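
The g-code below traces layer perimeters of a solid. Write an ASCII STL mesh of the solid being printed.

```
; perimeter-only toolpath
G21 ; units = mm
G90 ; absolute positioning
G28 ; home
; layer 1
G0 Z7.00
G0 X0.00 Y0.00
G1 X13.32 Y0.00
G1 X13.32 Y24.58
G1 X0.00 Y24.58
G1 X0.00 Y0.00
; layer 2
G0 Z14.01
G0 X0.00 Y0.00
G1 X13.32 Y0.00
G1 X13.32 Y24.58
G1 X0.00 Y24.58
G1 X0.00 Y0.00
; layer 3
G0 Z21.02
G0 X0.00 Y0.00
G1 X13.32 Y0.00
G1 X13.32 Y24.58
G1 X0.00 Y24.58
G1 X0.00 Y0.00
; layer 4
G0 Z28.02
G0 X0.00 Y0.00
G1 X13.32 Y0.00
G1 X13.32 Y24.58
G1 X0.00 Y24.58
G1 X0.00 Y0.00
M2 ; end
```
solid part
  facet normal 0.0000 0.0000 -1.0000
    outer loop
      vertex 13.32 24.58 0.00
      vertex 13.32 0.00 0.00
      vertex 0.00 0.00 0.00
    endloop
  endfacet
  facet normal 0.0000 0.0000 -1.0000
    outer loop
      vertex 0.00 24.58 0.00
      vertex 13.32 24.58 0.00
      vertex 0.00 0.00 0.00
    endloop
  endfacet
  facet normal 0.0000 0.0000 1.0000
    outer loop
      vertex 0.00 0.00 28.02
      vertex 13.32 0.00 28.02
      vertex 13.32 24.58 28.02
    endloop
  endfacet
  facet normal 0.0000 0.0000 1.0000
    outer loop
      vertex 0.00 0.00 28.02
      vertex 13.32 24.58 28.02
      vertex 0.00 24.58 28.02
    endloop
  endfacet
  facet normal 0.0000 -1.0000 0.0000
    outer loop
      vertex 0.00 0.00 0.00
      vertex 13.32 0.00 0.00
      vertex 13.32 0.00 28.02
    endloop
  endfacet
  facet normal 0.0000 -1.0000 0.0000
    outer loop
      vertex 0.00 0.00 0.00
      vertex 13.32 0.00 28.02
      vertex 0.00 0.00 28.02
    endloop
  endfacet
  facet normal 0.0000 1.0000 0.0000
    outer loop
      vertex 13.32 24.58 28.02
      vertex 13.32 24.58 0.00
      vertex 0.00 24.58 0.00
    endloop
  endfacet
  facet normal 0.0000 1.0000 0.0000
    outer loop
      vertex 0.00 24.58 28.02
      vertex 13.32 24.58 28.02
      vertex 0.00 24.58 0.00
    endloop
  endfacet
  facet normal -1.0000 0.0000 0.0000
    outer loop
      vertex 0.00 24.58 28.02
      vertex 0.00 24.58 0.00
      vertex 0.00 0.00 0.00
    endloop
  endfacet
  facet normal -1.0000 0.0000 0.0000
    outer loop
      vertex 0.00 0.00 28.02
      vertex 0.00 24.58 28.02
      vertex 0.00 0.00 0.00
    endloop
  endfacet
  facet normal 1.0000 0.0000 0.0000
    outer loop
      vertex 13.32 0.00 0.00
      vertex 13.32 24.58 0.00
      vertex 13.32 24.58 28.02
    endloop
  endfacet
  facet normal 1.0000 0.0000 0.0000
    outer loop
      vertex 13.32 0.00 0.00
      vertex 13.32 24.58 28.02
      vertex 13.32 0.00 28.02
    endloop
  endfacet
endsolid part

The G0 Z moves step by Δz≈7.00 mm. Every layer's G1 loop is the same polygon, so the solid is a straight extrusion of it from z=0 to z≈28. Closing with flat bottom and top caps and triangulating gives 12 facets — a rectangular box, roughly 13.3 × 24.6 mm footprint and 28 mm tall.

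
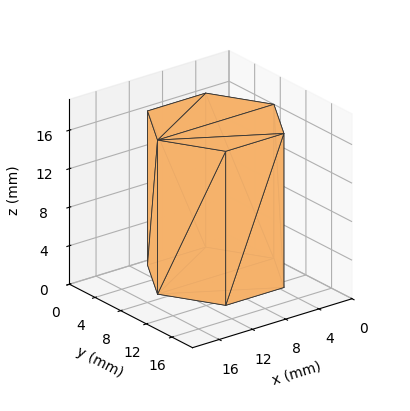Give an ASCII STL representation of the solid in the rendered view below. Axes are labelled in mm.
Reading the render: the shape is a regular 6-sided prism (a cylinder approximated with 6 flat sides), circumscribed radius ≈ 7 mm, height ≈ 16 mm (dimensions read to the nearest mm from the axis ticks). For the STL, each face is triangulated and given an outward normal.

solid part
  facet normal 0.0000 0.0000 -1.0000
    outer loop
      vertex 3.5 13.1 0.0
      vertex 10.5 13.1 0.0
      vertex 14.0 7.0 0.0
    endloop
  endfacet
  facet normal 0.0000 0.0000 -1.0000
    outer loop
      vertex 0.0 7.0 0.0
      vertex 3.5 13.1 0.0
      vertex 14.0 7.0 0.0
    endloop
  endfacet
  facet normal 0.0000 0.0000 -1.0000
    outer loop
      vertex 3.5 0.9 0.0
      vertex 0.0 7.0 0.0
      vertex 14.0 7.0 0.0
    endloop
  endfacet
  facet normal 0.0000 0.0000 -1.0000
    outer loop
      vertex 10.5 0.9 0.0
      vertex 3.5 0.9 0.0
      vertex 14.0 7.0 0.0
    endloop
  endfacet
  facet normal 0.0000 0.0000 1.0000
    outer loop
      vertex 14.0 7.0 16.0
      vertex 10.5 13.1 16.0
      vertex 3.5 13.1 16.0
    endloop
  endfacet
  facet normal 0.0000 0.0000 1.0000
    outer loop
      vertex 14.0 7.0 16.0
      vertex 3.5 13.1 16.0
      vertex 0.0 7.0 16.0
    endloop
  endfacet
  facet normal 0.0000 0.0000 1.0000
    outer loop
      vertex 14.0 7.0 16.0
      vertex 0.0 7.0 16.0
      vertex 3.5 0.9 16.0
    endloop
  endfacet
  facet normal 0.0000 0.0000 1.0000
    outer loop
      vertex 14.0 7.0 16.0
      vertex 3.5 0.9 16.0
      vertex 10.5 0.9 16.0
    endloop
  endfacet
  facet normal 0.8674 0.4977 0.0000
    outer loop
      vertex 14.0 7.0 0.0
      vertex 10.5 13.1 0.0
      vertex 10.5 13.1 16.0
    endloop
  endfacet
  facet normal 0.8674 0.4977 0.0000
    outer loop
      vertex 14.0 7.0 0.0
      vertex 10.5 13.1 16.0
      vertex 14.0 7.0 16.0
    endloop
  endfacet
  facet normal 0.0000 1.0000 0.0000
    outer loop
      vertex 10.5 13.1 0.0
      vertex 3.5 13.1 0.0
      vertex 3.5 13.1 16.0
    endloop
  endfacet
  facet normal 0.0000 1.0000 0.0000
    outer loop
      vertex 10.5 13.1 0.0
      vertex 3.5 13.1 16.0
      vertex 10.5 13.1 16.0
    endloop
  endfacet
  facet normal -0.8674 0.4977 0.0000
    outer loop
      vertex 3.5 13.1 0.0
      vertex 0.0 7.0 0.0
      vertex 0.0 7.0 16.0
    endloop
  endfacet
  facet normal -0.8674 0.4977 0.0000
    outer loop
      vertex 3.5 13.1 0.0
      vertex 0.0 7.0 16.0
      vertex 3.5 13.1 16.0
    endloop
  endfacet
  facet normal -0.8674 -0.4977 0.0000
    outer loop
      vertex 0.0 7.0 0.0
      vertex 3.5 0.9 0.0
      vertex 3.5 0.9 16.0
    endloop
  endfacet
  facet normal -0.8674 -0.4977 0.0000
    outer loop
      vertex 0.0 7.0 0.0
      vertex 3.5 0.9 16.0
      vertex 0.0 7.0 16.0
    endloop
  endfacet
  facet normal 0.0000 -1.0000 0.0000
    outer loop
      vertex 3.5 0.9 0.0
      vertex 10.5 0.9 0.0
      vertex 10.5 0.9 16.0
    endloop
  endfacet
  facet normal 0.0000 -1.0000 0.0000
    outer loop
      vertex 3.5 0.9 0.0
      vertex 10.5 0.9 16.0
      vertex 3.5 0.9 16.0
    endloop
  endfacet
  facet normal 0.8674 -0.4977 0.0000
    outer loop
      vertex 10.5 0.9 0.0
      vertex 14.0 7.0 0.0
      vertex 14.0 7.0 16.0
    endloop
  endfacet
  facet normal 0.8674 -0.4977 0.0000
    outer loop
      vertex 10.5 0.9 0.0
      vertex 14.0 7.0 16.0
      vertex 10.5 0.9 16.0
    endloop
  endfacet
endsolid part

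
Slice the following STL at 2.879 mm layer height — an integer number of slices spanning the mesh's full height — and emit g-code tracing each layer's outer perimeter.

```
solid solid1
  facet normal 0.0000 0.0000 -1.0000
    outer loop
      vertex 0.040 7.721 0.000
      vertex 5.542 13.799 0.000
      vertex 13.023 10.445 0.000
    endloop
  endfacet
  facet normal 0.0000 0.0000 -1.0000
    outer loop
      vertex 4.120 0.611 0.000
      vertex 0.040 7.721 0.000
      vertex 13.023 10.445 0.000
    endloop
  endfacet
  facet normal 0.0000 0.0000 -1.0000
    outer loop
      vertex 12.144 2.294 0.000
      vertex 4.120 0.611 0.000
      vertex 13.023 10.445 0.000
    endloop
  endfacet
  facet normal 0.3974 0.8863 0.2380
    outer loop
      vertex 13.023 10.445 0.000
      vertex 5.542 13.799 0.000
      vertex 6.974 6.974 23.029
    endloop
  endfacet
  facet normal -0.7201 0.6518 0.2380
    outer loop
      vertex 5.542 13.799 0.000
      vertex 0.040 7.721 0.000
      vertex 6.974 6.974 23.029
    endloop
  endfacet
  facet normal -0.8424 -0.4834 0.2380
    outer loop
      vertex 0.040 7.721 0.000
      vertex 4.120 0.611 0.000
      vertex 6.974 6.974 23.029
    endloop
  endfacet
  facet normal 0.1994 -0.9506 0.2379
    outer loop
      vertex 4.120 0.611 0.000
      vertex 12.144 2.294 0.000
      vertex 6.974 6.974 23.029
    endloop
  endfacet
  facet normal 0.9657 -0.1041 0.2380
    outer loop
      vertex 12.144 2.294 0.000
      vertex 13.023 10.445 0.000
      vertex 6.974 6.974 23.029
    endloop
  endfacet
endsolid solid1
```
; perimeter-only toolpath
G21 ; units = mm
G90 ; absolute positioning
G28 ; home
; layer 1
G0 Z2.879
G0 X12.267 Y10.011
G1 X5.721 Y12.946
G1 X0.907 Y7.628
G1 X4.477 Y1.406
G1 X11.498 Y2.879
G1 X12.267 Y10.011
; layer 2
G0 Z5.757
G0 X11.511 Y9.577
G1 X5.900 Y12.093
G1 X1.774 Y7.534
G1 X4.833 Y2.202
G1 X10.852 Y3.464
G1 X11.511 Y9.577
; layer 3
G0 Z8.636
G0 X10.755 Y9.143
G1 X6.079 Y11.240
G1 X2.640 Y7.441
G1 X5.190 Y2.997
G1 X10.205 Y4.049
G1 X10.755 Y9.143
; layer 4
G0 Z11.514
G0 X9.998 Y8.710
G1 X6.258 Y10.386
G1 X3.507 Y7.348
G1 X5.547 Y3.792
G1 X9.559 Y4.634
G1 X9.998 Y8.710
; layer 5
G0 Z14.393
G0 X9.242 Y8.276
G1 X6.437 Y9.533
G1 X4.374 Y7.254
G1 X5.904 Y4.588
G1 X8.913 Y5.219
G1 X9.242 Y8.276
; layer 6
G0 Z17.272
G0 X8.486 Y7.842
G1 X6.616 Y8.680
G1 X5.240 Y7.161
G1 X6.261 Y5.383
G1 X8.267 Y5.804
G1 X8.486 Y7.842
; layer 7
G0 Z20.150
G0 X7.730 Y7.408
G1 X6.795 Y7.827
G1 X6.107 Y7.067
G1 X6.617 Y6.179
G1 X7.620 Y6.389
G1 X7.730 Y7.408
M2 ; end

The solid is a regular 5-sided pyramid, base circumscribed radius ≈ 6.97 mm, apex at z ≈ 23 mm. Slicing at Δz = 2.879 mm — 8 equal slices spanning the solid's height, so layer i sits at z = i·h/8 — gives 7 non-empty perimeters. Each is a 5-segment closed polygon; G0 lifts to the layer z and rapids to the start vertex, then G1 traces the edges. The cross-section shrinks linearly with z (the slice at the apex is degenerate and omitted).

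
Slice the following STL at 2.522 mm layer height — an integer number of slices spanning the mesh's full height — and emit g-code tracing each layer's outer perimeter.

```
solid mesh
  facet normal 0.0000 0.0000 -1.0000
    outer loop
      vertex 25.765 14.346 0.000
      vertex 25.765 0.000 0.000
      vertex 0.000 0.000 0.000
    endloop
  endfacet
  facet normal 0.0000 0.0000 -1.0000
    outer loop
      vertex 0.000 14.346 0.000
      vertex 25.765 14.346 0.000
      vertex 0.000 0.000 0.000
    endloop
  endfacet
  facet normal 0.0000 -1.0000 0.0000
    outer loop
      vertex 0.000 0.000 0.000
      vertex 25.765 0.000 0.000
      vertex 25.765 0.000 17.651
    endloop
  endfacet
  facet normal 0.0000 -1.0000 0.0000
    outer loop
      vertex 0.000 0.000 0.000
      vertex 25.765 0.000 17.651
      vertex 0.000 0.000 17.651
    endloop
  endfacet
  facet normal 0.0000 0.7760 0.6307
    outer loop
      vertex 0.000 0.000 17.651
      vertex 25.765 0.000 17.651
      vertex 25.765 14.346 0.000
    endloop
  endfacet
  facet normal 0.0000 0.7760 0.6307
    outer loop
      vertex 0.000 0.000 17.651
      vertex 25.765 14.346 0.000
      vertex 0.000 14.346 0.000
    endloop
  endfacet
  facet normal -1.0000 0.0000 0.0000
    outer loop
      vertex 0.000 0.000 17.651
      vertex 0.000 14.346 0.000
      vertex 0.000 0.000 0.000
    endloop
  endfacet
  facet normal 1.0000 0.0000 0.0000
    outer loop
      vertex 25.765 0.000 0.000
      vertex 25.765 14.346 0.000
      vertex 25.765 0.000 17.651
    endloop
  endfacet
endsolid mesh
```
; perimeter-only toolpath
G21 ; units = mm
G90 ; absolute positioning
G28 ; home
; layer 1
G0 Z2.522
G0 X0.000 Y0.000
G1 X25.765 Y0.000
G1 X25.765 Y12.297
G1 X0.000 Y12.297
G1 X0.000 Y0.000
; layer 2
G0 Z5.043
G0 X0.000 Y0.000
G1 X25.765 Y0.000
G1 X25.765 Y10.247
G1 X0.000 Y10.247
G1 X0.000 Y0.000
; layer 3
G0 Z7.565
G0 X0.000 Y0.000
G1 X25.765 Y0.000
G1 X25.765 Y8.198
G1 X0.000 Y8.198
G1 X0.000 Y0.000
; layer 4
G0 Z10.086
G0 X0.000 Y0.000
G1 X25.765 Y0.000
G1 X25.765 Y6.148
G1 X0.000 Y6.148
G1 X0.000 Y0.000
; layer 5
G0 Z12.608
G0 X0.000 Y0.000
G1 X25.765 Y0.000
G1 X25.765 Y4.099
G1 X0.000 Y4.099
G1 X0.000 Y0.000
; layer 6
G0 Z15.129
G0 X0.000 Y0.000
G1 X25.765 Y0.000
G1 X25.765 Y2.049
G1 X0.000 Y2.049
G1 X0.000 Y0.000
M2 ; end

The solid is a wedge (ramp): 25.8 × 14.3 mm base, rising to 17.7 mm along the y=0 edge and sloping linearly to z=0 at y=14.3. Slicing at Δz = 2.522 mm — 7 equal slices spanning the solid's height, so layer i sits at z = i·h/7 — gives 6 non-empty perimeters. Each is a 4-segment closed polygon; G0 lifts to the layer z and rapids to the start vertex, then G1 traces the edges. The cross-section shrinks linearly with z (the slice at the apex is degenerate and omitted).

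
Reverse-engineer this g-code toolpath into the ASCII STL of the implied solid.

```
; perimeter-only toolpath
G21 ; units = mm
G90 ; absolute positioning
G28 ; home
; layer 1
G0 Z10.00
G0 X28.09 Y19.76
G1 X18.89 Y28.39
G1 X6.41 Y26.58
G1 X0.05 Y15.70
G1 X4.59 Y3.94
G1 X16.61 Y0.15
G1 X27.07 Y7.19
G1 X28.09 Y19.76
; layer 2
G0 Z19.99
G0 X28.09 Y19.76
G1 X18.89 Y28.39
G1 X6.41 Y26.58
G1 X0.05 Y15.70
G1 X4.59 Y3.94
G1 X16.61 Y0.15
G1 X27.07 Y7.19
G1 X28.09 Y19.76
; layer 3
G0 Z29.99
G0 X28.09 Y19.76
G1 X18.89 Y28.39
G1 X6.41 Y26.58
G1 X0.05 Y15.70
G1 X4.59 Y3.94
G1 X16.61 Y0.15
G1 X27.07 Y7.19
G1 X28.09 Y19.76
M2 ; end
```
solid part
  facet normal 0.0000 0.0000 -1.0000
    outer loop
      vertex 6.41 26.58 0.00
      vertex 18.89 28.39 0.00
      vertex 28.09 19.76 0.00
    endloop
  endfacet
  facet normal 0.0000 0.0000 -1.0000
    outer loop
      vertex 0.05 15.70 0.00
      vertex 6.41 26.58 0.00
      vertex 28.09 19.76 0.00
    endloop
  endfacet
  facet normal 0.0000 0.0000 -1.0000
    outer loop
      vertex 4.59 3.94 0.00
      vertex 0.05 15.70 0.00
      vertex 28.09 19.76 0.00
    endloop
  endfacet
  facet normal 0.0000 0.0000 -1.0000
    outer loop
      vertex 16.61 0.15 0.00
      vertex 4.59 3.94 0.00
      vertex 28.09 19.76 0.00
    endloop
  endfacet
  facet normal 0.0000 0.0000 -1.0000
    outer loop
      vertex 27.07 7.19 0.00
      vertex 16.61 0.15 0.00
      vertex 28.09 19.76 0.00
    endloop
  endfacet
  facet normal 0.0000 0.0000 1.0000
    outer loop
      vertex 28.09 19.76 29.99
      vertex 18.89 28.39 29.99
      vertex 6.41 26.58 29.99
    endloop
  endfacet
  facet normal 0.0000 0.0000 1.0000
    outer loop
      vertex 28.09 19.76 29.99
      vertex 6.41 26.58 29.99
      vertex 0.05 15.70 29.99
    endloop
  endfacet
  facet normal 0.0000 0.0000 1.0000
    outer loop
      vertex 28.09 19.76 29.99
      vertex 0.05 15.70 29.99
      vertex 4.59 3.94 29.99
    endloop
  endfacet
  facet normal 0.0000 0.0000 1.0000
    outer loop
      vertex 28.09 19.76 29.99
      vertex 4.59 3.94 29.99
      vertex 16.61 0.15 29.99
    endloop
  endfacet
  facet normal 0.0000 0.0000 1.0000
    outer loop
      vertex 28.09 19.76 29.99
      vertex 16.61 0.15 29.99
      vertex 27.07 7.19 29.99
    endloop
  endfacet
  facet normal 0.6842 0.7293 0.0000
    outer loop
      vertex 28.09 19.76 0.00
      vertex 18.89 28.39 0.00
      vertex 18.89 28.39 29.99
    endloop
  endfacet
  facet normal 0.6842 0.7293 0.0000
    outer loop
      vertex 28.09 19.76 0.00
      vertex 18.89 28.39 29.99
      vertex 28.09 19.76 29.99
    endloop
  endfacet
  facet normal -0.1435 0.9896 0.0000
    outer loop
      vertex 18.89 28.39 0.00
      vertex 6.41 26.58 0.00
      vertex 6.41 26.58 29.99
    endloop
  endfacet
  facet normal -0.1435 0.9896 0.0000
    outer loop
      vertex 18.89 28.39 0.00
      vertex 6.41 26.58 29.99
      vertex 18.89 28.39 29.99
    endloop
  endfacet
  facet normal -0.8633 0.5047 0.0000
    outer loop
      vertex 6.41 26.58 0.00
      vertex 0.05 15.70 0.00
      vertex 0.05 15.70 29.99
    endloop
  endfacet
  facet normal -0.8633 0.5047 0.0000
    outer loop
      vertex 6.41 26.58 0.00
      vertex 0.05 15.70 29.99
      vertex 6.41 26.58 29.99
    endloop
  endfacet
  facet normal -0.9329 -0.3601 0.0000
    outer loop
      vertex 0.05 15.70 0.00
      vertex 4.59 3.94 0.00
      vertex 4.59 3.94 29.99
    endloop
  endfacet
  facet normal -0.9329 -0.3601 0.0000
    outer loop
      vertex 0.05 15.70 0.00
      vertex 4.59 3.94 29.99
      vertex 0.05 15.70 29.99
    endloop
  endfacet
  facet normal -0.3007 -0.9537 0.0000
    outer loop
      vertex 4.59 3.94 0.00
      vertex 16.61 0.15 0.00
      vertex 16.61 0.15 29.99
    endloop
  endfacet
  facet normal -0.3007 -0.9537 0.0000
    outer loop
      vertex 4.59 3.94 0.00
      vertex 16.61 0.15 29.99
      vertex 4.59 3.94 29.99
    endloop
  endfacet
  facet normal 0.5584 -0.8296 0.0000
    outer loop
      vertex 16.61 0.15 0.00
      vertex 27.07 7.19 0.00
      vertex 27.07 7.19 29.99
    endloop
  endfacet
  facet normal 0.5584 -0.8296 0.0000
    outer loop
      vertex 16.61 0.15 0.00
      vertex 27.07 7.19 29.99
      vertex 16.61 0.15 29.99
    endloop
  endfacet
  facet normal 0.9967 -0.0809 0.0000
    outer loop
      vertex 27.07 7.19 0.00
      vertex 28.09 19.76 0.00
      vertex 28.09 19.76 29.99
    endloop
  endfacet
  facet normal 0.9967 -0.0809 0.0000
    outer loop
      vertex 27.07 7.19 0.00
      vertex 28.09 19.76 29.99
      vertex 27.07 7.19 29.99
    endloop
  endfacet
endsolid part

The G0 Z moves step by Δz≈10.00 mm. Every layer's G1 loop is the same polygon, so the solid is a straight extrusion of it from z=0 to z≈30. Closing with flat bottom and top caps and triangulating gives 24 facets — a regular 7-sided prism (a cylinder approximated with 7 flat sides), circumscribed radius ≈ 14.5 mm, height ≈ 30 mm.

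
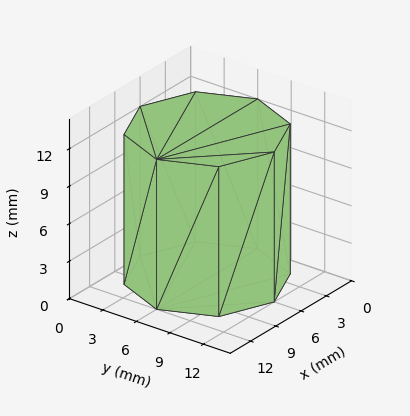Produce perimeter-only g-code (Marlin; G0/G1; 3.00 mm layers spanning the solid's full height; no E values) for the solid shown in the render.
Reading the render: the shape is a regular 8-sided prism (a cylinder approximated with 8 flat sides), circumscribed radius ≈ 6 mm, height ≈ 12 mm (dimensions read to the nearest mm from the axis ticks). For the g-code, the solid's height is divided into equal slices at the stated Δz and each level perimeter traced with G1 moves after a G0 lift.

; perimeter-only toolpath
G21 ; units = mm
G90 ; absolute positioning
G28 ; home
; layer 1
G0 Z3.00
G0 X12.00 Y6.00
G1 X10.24 Y10.24
G1 X6.00 Y12.00
G1 X1.76 Y10.24
G1 X0.00 Y6.00
G1 X1.76 Y1.76
G1 X6.00 Y0.00
G1 X10.24 Y1.76
G1 X12.00 Y6.00
; layer 2
G0 Z6.00
G0 X12.00 Y6.00
G1 X10.24 Y10.24
G1 X6.00 Y12.00
G1 X1.76 Y10.24
G1 X0.00 Y6.00
G1 X1.76 Y1.76
G1 X6.00 Y0.00
G1 X10.24 Y1.76
G1 X12.00 Y6.00
; layer 3
G0 Z9.00
G0 X12.00 Y6.00
G1 X10.24 Y10.24
G1 X6.00 Y12.00
G1 X1.76 Y10.24
G1 X0.00 Y6.00
G1 X1.76 Y1.76
G1 X6.00 Y0.00
G1 X10.24 Y1.76
G1 X12.00 Y6.00
; layer 4
G0 Z12.00
G0 X12.00 Y6.00
G1 X10.24 Y10.24
G1 X6.00 Y12.00
G1 X1.76 Y10.24
G1 X0.00 Y6.00
G1 X1.76 Y1.76
G1 X6.00 Y0.00
G1 X10.24 Y1.76
G1 X12.00 Y6.00
M2 ; end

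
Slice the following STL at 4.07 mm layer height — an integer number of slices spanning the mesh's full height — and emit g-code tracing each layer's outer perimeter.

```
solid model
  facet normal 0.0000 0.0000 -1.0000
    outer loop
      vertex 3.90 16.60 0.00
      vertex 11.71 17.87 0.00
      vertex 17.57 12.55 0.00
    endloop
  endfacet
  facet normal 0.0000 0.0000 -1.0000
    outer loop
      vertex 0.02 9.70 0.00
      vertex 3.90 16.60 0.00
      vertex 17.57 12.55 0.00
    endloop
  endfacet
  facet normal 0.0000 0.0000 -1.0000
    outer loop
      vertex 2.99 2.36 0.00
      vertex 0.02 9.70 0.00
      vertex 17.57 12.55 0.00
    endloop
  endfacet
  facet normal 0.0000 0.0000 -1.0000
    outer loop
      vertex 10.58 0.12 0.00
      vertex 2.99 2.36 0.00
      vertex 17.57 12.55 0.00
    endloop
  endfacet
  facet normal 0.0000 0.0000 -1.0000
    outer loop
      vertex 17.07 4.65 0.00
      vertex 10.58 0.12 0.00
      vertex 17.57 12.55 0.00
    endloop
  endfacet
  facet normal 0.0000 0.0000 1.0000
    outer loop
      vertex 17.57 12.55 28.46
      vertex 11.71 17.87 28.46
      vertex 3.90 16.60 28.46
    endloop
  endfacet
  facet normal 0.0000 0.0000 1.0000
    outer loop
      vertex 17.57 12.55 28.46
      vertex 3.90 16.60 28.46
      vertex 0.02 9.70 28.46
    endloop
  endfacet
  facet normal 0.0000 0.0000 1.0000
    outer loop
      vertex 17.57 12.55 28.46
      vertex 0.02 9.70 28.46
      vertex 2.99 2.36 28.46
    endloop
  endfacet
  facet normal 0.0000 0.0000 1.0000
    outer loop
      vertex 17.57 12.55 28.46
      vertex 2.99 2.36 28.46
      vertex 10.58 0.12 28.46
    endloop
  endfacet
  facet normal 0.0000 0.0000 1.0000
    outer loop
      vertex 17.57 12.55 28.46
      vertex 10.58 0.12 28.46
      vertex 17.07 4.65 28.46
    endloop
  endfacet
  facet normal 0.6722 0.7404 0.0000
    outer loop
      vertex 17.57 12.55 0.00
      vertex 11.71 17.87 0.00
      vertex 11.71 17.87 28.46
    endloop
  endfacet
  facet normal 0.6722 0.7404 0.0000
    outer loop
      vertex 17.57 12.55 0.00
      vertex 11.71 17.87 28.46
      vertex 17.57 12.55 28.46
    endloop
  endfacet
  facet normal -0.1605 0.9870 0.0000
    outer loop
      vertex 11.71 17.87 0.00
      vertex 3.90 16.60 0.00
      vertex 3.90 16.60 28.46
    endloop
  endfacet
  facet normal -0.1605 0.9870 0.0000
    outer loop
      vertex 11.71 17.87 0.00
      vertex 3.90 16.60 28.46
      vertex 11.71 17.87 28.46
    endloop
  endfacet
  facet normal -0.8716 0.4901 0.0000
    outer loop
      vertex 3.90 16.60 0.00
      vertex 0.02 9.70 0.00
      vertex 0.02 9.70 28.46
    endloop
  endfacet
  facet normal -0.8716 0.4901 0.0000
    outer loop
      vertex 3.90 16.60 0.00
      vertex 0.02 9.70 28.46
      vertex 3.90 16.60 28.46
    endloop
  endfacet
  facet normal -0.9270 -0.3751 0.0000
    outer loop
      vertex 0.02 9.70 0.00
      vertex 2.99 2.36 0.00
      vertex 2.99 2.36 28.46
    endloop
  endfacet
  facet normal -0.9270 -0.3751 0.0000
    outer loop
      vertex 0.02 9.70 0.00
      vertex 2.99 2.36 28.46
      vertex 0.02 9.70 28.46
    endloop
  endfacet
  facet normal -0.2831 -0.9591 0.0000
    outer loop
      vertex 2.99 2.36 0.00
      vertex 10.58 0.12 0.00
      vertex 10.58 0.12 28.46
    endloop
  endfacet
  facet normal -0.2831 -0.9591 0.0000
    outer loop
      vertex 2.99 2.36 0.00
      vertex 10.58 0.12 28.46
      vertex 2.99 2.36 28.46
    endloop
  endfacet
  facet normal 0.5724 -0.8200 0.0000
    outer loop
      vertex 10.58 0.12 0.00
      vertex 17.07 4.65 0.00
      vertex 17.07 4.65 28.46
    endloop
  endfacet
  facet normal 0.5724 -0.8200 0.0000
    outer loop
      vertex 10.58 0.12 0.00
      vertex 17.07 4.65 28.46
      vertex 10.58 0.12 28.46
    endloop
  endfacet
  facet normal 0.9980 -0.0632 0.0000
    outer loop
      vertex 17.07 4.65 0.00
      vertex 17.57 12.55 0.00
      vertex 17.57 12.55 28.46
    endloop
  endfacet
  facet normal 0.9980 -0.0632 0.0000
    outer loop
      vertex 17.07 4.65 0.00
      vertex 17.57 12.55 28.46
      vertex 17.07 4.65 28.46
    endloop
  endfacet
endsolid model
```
; perimeter-only toolpath
G21 ; units = mm
G90 ; absolute positioning
G28 ; home
; layer 1
G0 Z4.07
G0 X17.57 Y12.55
G1 X11.71 Y17.87
G1 X3.90 Y16.60
G1 X0.02 Y9.70
G1 X2.99 Y2.36
G1 X10.58 Y0.12
G1 X17.07 Y4.65
G1 X17.57 Y12.55
; layer 2
G0 Z8.13
G0 X17.57 Y12.55
G1 X11.71 Y17.87
G1 X3.90 Y16.60
G1 X0.02 Y9.70
G1 X2.99 Y2.36
G1 X10.58 Y0.12
G1 X17.07 Y4.65
G1 X17.57 Y12.55
; layer 3
G0 Z12.20
G0 X17.57 Y12.55
G1 X11.71 Y17.87
G1 X3.90 Y16.60
G1 X0.02 Y9.70
G1 X2.99 Y2.36
G1 X10.58 Y0.12
G1 X17.07 Y4.65
G1 X17.57 Y12.55
; layer 4
G0 Z16.26
G0 X17.57 Y12.55
G1 X11.71 Y17.87
G1 X3.90 Y16.60
G1 X0.02 Y9.70
G1 X2.99 Y2.36
G1 X10.58 Y0.12
G1 X17.07 Y4.65
G1 X17.57 Y12.55
; layer 5
G0 Z20.33
G0 X17.57 Y12.55
G1 X11.71 Y17.87
G1 X3.90 Y16.60
G1 X0.02 Y9.70
G1 X2.99 Y2.36
G1 X10.58 Y0.12
G1 X17.07 Y4.65
G1 X17.57 Y12.55
; layer 6
G0 Z24.39
G0 X17.57 Y12.55
G1 X11.71 Y17.87
G1 X3.90 Y16.60
G1 X0.02 Y9.70
G1 X2.99 Y2.36
G1 X10.58 Y0.12
G1 X17.07 Y4.65
G1 X17.57 Y12.55
; layer 7
G0 Z28.46
G0 X17.57 Y12.55
G1 X11.71 Y17.87
G1 X3.90 Y16.60
G1 X0.02 Y9.70
G1 X2.99 Y2.36
G1 X10.58 Y0.12
G1 X17.07 Y4.65
G1 X17.57 Y12.55
M2 ; end

The solid is a regular 7-sided prism (a cylinder approximated with 7 flat sides), circumscribed radius ≈ 9.12 mm, height ≈ 28.5 mm. Slicing at Δz = 4.07 mm — 7 equal slices spanning the solid's height, so layer i sits at z = i·h/7 — gives 7 non-empty perimeters. Each is a 7-segment closed polygon; G0 lifts to the layer z and rapids to the start vertex, then G1 traces the edges.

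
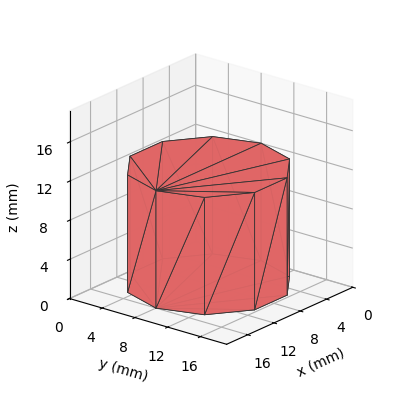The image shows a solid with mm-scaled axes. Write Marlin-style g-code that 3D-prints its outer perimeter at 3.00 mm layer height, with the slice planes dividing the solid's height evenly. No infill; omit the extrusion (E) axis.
Reading the render: the shape is a regular 10-sided prism (a cylinder approximated with 10 flat sides), circumscribed radius ≈ 8 mm, height ≈ 12 mm (dimensions read to the nearest mm from the axis ticks). For the g-code, the solid's height is divided into equal slices at the stated Δz and each level perimeter traced with G1 moves after a G0 lift.

; perimeter-only toolpath
G21 ; units = mm
G90 ; absolute positioning
G28 ; home
; layer 1
G0 Z3.00
G0 X16.00 Y8.00
G1 X14.47 Y12.70
G1 X10.47 Y15.61
G1 X5.53 Y15.61
G1 X1.53 Y12.70
G1 X0.00 Y8.00
G1 X1.53 Y3.30
G1 X5.53 Y0.39
G1 X10.47 Y0.39
G1 X14.47 Y3.30
G1 X16.00 Y8.00
; layer 2
G0 Z6.00
G0 X16.00 Y8.00
G1 X14.47 Y12.70
G1 X10.47 Y15.61
G1 X5.53 Y15.61
G1 X1.53 Y12.70
G1 X0.00 Y8.00
G1 X1.53 Y3.30
G1 X5.53 Y0.39
G1 X10.47 Y0.39
G1 X14.47 Y3.30
G1 X16.00 Y8.00
; layer 3
G0 Z9.00
G0 X16.00 Y8.00
G1 X14.47 Y12.70
G1 X10.47 Y15.61
G1 X5.53 Y15.61
G1 X1.53 Y12.70
G1 X0.00 Y8.00
G1 X1.53 Y3.30
G1 X5.53 Y0.39
G1 X10.47 Y0.39
G1 X14.47 Y3.30
G1 X16.00 Y8.00
; layer 4
G0 Z12.00
G0 X16.00 Y8.00
G1 X14.47 Y12.70
G1 X10.47 Y15.61
G1 X5.53 Y15.61
G1 X1.53 Y12.70
G1 X0.00 Y8.00
G1 X1.53 Y3.30
G1 X5.53 Y0.39
G1 X10.47 Y0.39
G1 X14.47 Y3.30
G1 X16.00 Y8.00
M2 ; end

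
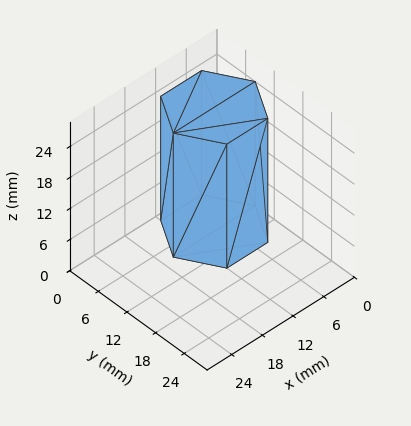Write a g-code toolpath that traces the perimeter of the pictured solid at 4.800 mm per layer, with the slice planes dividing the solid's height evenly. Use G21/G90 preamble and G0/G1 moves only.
Reading the render: the shape is a regular 6-sided prism (a cylinder approximated with 6 flat sides), circumscribed radius ≈ 8 mm, height ≈ 24 mm (dimensions read to the nearest mm from the axis ticks). For the g-code, the solid's height is divided into equal slices at the stated Δz and each level perimeter traced with G1 moves after a G0 lift.

; perimeter-only toolpath
G21 ; units = mm
G90 ; absolute positioning
G28 ; home
; layer 1
G0 Z4.800
G0 X16.000 Y8.000
G1 X12.000 Y14.928
G1 X4.000 Y14.928
G1 X0.000 Y8.000
G1 X4.000 Y1.072
G1 X12.000 Y1.072
G1 X16.000 Y8.000
; layer 2
G0 Z9.600
G0 X16.000 Y8.000
G1 X12.000 Y14.928
G1 X4.000 Y14.928
G1 X0.000 Y8.000
G1 X4.000 Y1.072
G1 X12.000 Y1.072
G1 X16.000 Y8.000
; layer 3
G0 Z14.400
G0 X16.000 Y8.000
G1 X12.000 Y14.928
G1 X4.000 Y14.928
G1 X0.000 Y8.000
G1 X4.000 Y1.072
G1 X12.000 Y1.072
G1 X16.000 Y8.000
; layer 4
G0 Z19.200
G0 X16.000 Y8.000
G1 X12.000 Y14.928
G1 X4.000 Y14.928
G1 X0.000 Y8.000
G1 X4.000 Y1.072
G1 X12.000 Y1.072
G1 X16.000 Y8.000
; layer 5
G0 Z24.000
G0 X16.000 Y8.000
G1 X12.000 Y14.928
G1 X4.000 Y14.928
G1 X0.000 Y8.000
G1 X4.000 Y1.072
G1 X12.000 Y1.072
G1 X16.000 Y8.000
M2 ; end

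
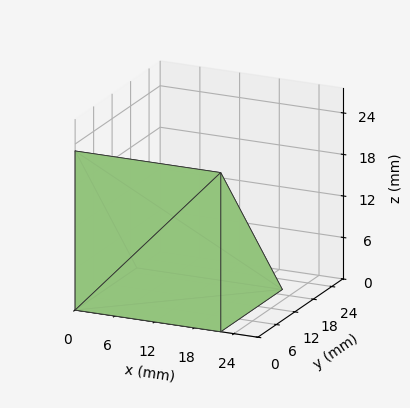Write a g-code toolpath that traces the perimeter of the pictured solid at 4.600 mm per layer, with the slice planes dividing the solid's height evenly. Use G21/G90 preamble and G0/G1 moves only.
Reading the render: the shape is a wedge (ramp): 22 × 20 mm base, rising to 23 mm along the y=0 edge and sloping linearly to z=0 at y=20 (dimensions read to the nearest mm from the axis ticks). For the g-code, the solid's height is divided into equal slices at the stated Δz and each level perimeter traced with G1 moves after a G0 lift.

; perimeter-only toolpath
G21 ; units = mm
G90 ; absolute positioning
G28 ; home
; layer 1
G0 Z4.600
G0 X0.000 Y0.000
G1 X22.000 Y0.000
G1 X22.000 Y16.000
G1 X0.000 Y16.000
G1 X0.000 Y0.000
; layer 2
G0 Z9.200
G0 X0.000 Y0.000
G1 X22.000 Y0.000
G1 X22.000 Y12.000
G1 X0.000 Y12.000
G1 X0.000 Y0.000
; layer 3
G0 Z13.800
G0 X0.000 Y0.000
G1 X22.000 Y0.000
G1 X22.000 Y8.000
G1 X0.000 Y8.000
G1 X0.000 Y0.000
; layer 4
G0 Z18.400
G0 X0.000 Y0.000
G1 X22.000 Y0.000
G1 X22.000 Y4.000
G1 X0.000 Y4.000
G1 X0.000 Y0.000
M2 ; end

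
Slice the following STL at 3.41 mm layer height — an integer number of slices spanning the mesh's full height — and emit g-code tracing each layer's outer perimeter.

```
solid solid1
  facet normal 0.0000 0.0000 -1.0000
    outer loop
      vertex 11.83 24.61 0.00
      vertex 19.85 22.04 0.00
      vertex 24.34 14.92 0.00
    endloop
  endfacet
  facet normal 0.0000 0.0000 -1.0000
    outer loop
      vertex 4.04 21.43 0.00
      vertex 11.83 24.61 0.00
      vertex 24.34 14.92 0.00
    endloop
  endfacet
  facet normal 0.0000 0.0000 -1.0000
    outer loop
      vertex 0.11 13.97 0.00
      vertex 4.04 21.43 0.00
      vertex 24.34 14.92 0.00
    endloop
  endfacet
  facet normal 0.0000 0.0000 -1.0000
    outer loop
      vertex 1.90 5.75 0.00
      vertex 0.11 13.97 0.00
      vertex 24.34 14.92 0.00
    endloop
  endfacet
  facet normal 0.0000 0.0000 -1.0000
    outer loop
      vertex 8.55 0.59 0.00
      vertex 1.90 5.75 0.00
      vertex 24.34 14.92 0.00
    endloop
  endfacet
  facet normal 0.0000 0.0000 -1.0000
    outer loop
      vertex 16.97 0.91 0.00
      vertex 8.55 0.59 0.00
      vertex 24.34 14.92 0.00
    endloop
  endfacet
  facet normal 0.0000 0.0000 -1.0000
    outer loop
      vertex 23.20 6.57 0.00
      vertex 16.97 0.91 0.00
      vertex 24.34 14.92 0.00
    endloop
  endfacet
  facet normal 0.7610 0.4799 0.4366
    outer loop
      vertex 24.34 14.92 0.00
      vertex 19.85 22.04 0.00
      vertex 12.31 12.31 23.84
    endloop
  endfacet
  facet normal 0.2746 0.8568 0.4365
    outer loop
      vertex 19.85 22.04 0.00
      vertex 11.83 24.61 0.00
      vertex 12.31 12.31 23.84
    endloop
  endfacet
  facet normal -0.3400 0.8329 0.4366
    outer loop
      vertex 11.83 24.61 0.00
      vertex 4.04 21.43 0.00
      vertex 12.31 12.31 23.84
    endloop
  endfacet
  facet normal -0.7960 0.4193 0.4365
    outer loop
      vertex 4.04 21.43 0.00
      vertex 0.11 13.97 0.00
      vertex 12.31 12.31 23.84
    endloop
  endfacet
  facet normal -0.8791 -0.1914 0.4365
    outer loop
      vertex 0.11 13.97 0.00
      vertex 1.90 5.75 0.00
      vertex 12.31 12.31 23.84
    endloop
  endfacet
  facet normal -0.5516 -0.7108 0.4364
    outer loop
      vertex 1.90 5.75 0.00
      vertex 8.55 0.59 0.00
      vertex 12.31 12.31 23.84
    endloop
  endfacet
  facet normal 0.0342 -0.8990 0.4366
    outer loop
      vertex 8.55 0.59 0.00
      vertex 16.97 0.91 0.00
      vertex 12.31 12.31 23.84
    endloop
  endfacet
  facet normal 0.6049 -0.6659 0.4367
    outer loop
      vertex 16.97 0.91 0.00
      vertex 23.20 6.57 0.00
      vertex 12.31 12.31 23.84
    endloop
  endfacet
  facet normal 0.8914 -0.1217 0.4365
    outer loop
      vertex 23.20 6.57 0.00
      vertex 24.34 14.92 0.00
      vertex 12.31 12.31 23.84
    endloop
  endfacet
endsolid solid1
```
; perimeter-only toolpath
G21 ; units = mm
G90 ; absolute positioning
G28 ; home
; layer 1
G0 Z3.41
G0 X22.62 Y14.55
G1 X18.77 Y20.65
G1 X11.90 Y22.85
G1 X5.22 Y20.13
G1 X1.85 Y13.73
G1 X3.39 Y6.69
G1 X9.09 Y2.26
G1 X16.30 Y2.54
G1 X21.64 Y7.39
G1 X22.62 Y14.55
; layer 2
G0 Z6.81
G0 X20.90 Y14.17
G1 X17.70 Y19.26
G1 X11.97 Y21.10
G1 X6.40 Y18.82
G1 X3.60 Y13.50
G1 X4.87 Y7.62
G1 X9.62 Y3.94
G1 X15.64 Y4.17
G1 X20.09 Y8.21
G1 X20.90 Y14.17
; layer 3
G0 Z10.22
G0 X19.18 Y13.80
G1 X16.62 Y17.87
G1 X12.04 Y19.34
G1 X7.58 Y17.52
G1 X5.34 Y13.26
G1 X6.36 Y8.56
G1 X10.16 Y5.61
G1 X14.97 Y5.80
G1 X18.53 Y9.03
G1 X19.18 Y13.80
; layer 4
G0 Z13.62
G0 X17.47 Y13.43
G1 X15.54 Y16.48
G1 X12.10 Y17.58
G1 X8.77 Y16.22
G1 X7.08 Y13.02
G1 X7.85 Y9.50
G1 X10.70 Y7.29
G1 X14.31 Y7.42
G1 X16.98 Y9.85
G1 X17.47 Y13.43
; layer 5
G0 Z17.03
G0 X15.75 Y13.06
G1 X14.46 Y15.09
G1 X12.17 Y15.82
G1 X9.95 Y14.92
G1 X8.82 Y12.78
G1 X9.34 Y10.44
G1 X11.24 Y8.96
G1 X13.64 Y9.05
G1 X15.42 Y10.67
G1 X15.75 Y13.06
; layer 6
G0 Z20.43
G0 X14.03 Y12.68
G1 X13.39 Y13.70
G1 X12.24 Y14.07
G1 X11.13 Y13.61
G1 X10.57 Y12.55
G1 X10.82 Y11.37
G1 X11.77 Y10.64
G1 X12.98 Y10.68
G1 X13.87 Y11.49
G1 X14.03 Y12.68
M2 ; end

The solid is a regular 9-sided pyramid, base circumscribed radius ≈ 12.3 mm, apex at z ≈ 23.8 mm. Slicing at Δz = 3.41 mm — 7 equal slices spanning the solid's height, so layer i sits at z = i·h/7 — gives 6 non-empty perimeters. Each is a 9-segment closed polygon; G0 lifts to the layer z and rapids to the start vertex, then G1 traces the edges. The cross-section shrinks linearly with z (the slice at the apex is degenerate and omitted).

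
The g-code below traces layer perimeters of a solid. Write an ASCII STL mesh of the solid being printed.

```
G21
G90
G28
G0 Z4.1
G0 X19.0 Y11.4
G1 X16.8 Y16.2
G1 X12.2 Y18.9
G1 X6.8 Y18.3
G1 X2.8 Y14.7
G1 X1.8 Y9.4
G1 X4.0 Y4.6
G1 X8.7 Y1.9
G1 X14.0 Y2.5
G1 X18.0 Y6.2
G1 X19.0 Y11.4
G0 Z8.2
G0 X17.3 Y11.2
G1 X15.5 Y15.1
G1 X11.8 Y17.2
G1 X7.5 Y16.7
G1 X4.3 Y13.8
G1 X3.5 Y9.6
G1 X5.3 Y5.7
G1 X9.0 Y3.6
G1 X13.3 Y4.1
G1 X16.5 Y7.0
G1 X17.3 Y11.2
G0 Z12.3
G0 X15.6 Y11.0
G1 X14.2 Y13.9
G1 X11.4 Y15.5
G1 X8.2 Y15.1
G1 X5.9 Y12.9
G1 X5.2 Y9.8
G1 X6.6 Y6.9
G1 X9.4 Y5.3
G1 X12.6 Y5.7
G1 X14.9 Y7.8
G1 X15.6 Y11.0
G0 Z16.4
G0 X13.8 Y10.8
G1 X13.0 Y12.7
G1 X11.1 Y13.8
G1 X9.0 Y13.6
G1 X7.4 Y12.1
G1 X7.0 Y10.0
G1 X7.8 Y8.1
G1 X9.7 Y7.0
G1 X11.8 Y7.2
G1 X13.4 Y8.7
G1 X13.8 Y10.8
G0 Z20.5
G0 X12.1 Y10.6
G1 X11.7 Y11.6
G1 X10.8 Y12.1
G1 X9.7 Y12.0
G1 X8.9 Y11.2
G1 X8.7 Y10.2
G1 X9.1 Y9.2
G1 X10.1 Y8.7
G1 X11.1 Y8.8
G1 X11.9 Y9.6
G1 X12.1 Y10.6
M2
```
solid part
  facet normal 0.0000 0.0000 -1.0000
    outer loop
      vertex 12.5 20.6 0.0
      vertex 18.1 17.4 0.0
      vertex 20.7 11.6 0.0
    endloop
  endfacet
  facet normal 0.0000 0.0000 -1.0000
    outer loop
      vertex 6.1 19.9 0.0
      vertex 12.5 20.6 0.0
      vertex 20.7 11.6 0.0
    endloop
  endfacet
  facet normal 0.0000 0.0000 -1.0000
    outer loop
      vertex 1.3 15.5 0.0
      vertex 6.1 19.9 0.0
      vertex 20.7 11.6 0.0
    endloop
  endfacet
  facet normal 0.0000 0.0000 -1.0000
    outer loop
      vertex 0.1 9.2 0.0
      vertex 1.3 15.5 0.0
      vertex 20.7 11.6 0.0
    endloop
  endfacet
  facet normal 0.0000 0.0000 -1.0000
    outer loop
      vertex 2.7 3.4 0.0
      vertex 0.1 9.2 0.0
      vertex 20.7 11.6 0.0
    endloop
  endfacet
  facet normal 0.0000 0.0000 -1.0000
    outer loop
      vertex 8.3 0.2 0.0
      vertex 2.7 3.4 0.0
      vertex 20.7 11.6 0.0
    endloop
  endfacet
  facet normal 0.0000 0.0000 -1.0000
    outer loop
      vertex 14.7 0.9 0.0
      vertex 8.3 0.2 0.0
      vertex 20.7 11.6 0.0
    endloop
  endfacet
  facet normal 0.0000 0.0000 -1.0000
    outer loop
      vertex 19.5 5.3 0.0
      vertex 14.7 0.9 0.0
      vertex 20.7 11.6 0.0
    endloop
  endfacet
  facet normal 0.8467 0.3795 0.3730
    outer loop
      vertex 20.7 11.6 0.0
      vertex 18.1 17.4 0.0
      vertex 10.4 10.4 24.6
    endloop
  endfacet
  facet normal 0.4603 0.8055 0.3733
    outer loop
      vertex 18.1 17.4 0.0
      vertex 12.5 20.6 0.0
      vertex 10.4 10.4 24.6
    endloop
  endfacet
  facet normal -0.1008 0.9220 0.3737
    outer loop
      vertex 12.5 20.6 0.0
      vertex 6.1 19.9 0.0
      vertex 10.4 10.4 24.6
    endloop
  endfacet
  facet normal -0.6268 0.6838 0.3736
    outer loop
      vertex 6.1 19.9 0.0
      vertex 1.3 15.5 0.0
      vertex 10.4 10.4 24.6
    endloop
  endfacet
  facet normal -0.9114 0.1736 0.3731
    outer loop
      vertex 1.3 15.5 0.0
      vertex 0.1 9.2 0.0
      vertex 10.4 10.4 24.6
    endloop
  endfacet
  facet normal -0.8467 -0.3795 0.3730
    outer loop
      vertex 0.1 9.2 0.0
      vertex 2.7 3.4 0.0
      vertex 10.4 10.4 24.6
    endloop
  endfacet
  facet normal -0.4603 -0.8055 0.3733
    outer loop
      vertex 2.7 3.4 0.0
      vertex 8.3 0.2 0.0
      vertex 10.4 10.4 24.6
    endloop
  endfacet
  facet normal 0.1008 -0.9220 0.3737
    outer loop
      vertex 8.3 0.2 0.0
      vertex 14.7 0.9 0.0
      vertex 10.4 10.4 24.6
    endloop
  endfacet
  facet normal 0.6268 -0.6838 0.3736
    outer loop
      vertex 14.7 0.9 0.0
      vertex 19.5 5.3 0.0
      vertex 10.4 10.4 24.6
    endloop
  endfacet
  facet normal 0.9114 -0.1736 0.3731
    outer loop
      vertex 19.5 5.3 0.0
      vertex 20.7 11.6 0.0
      vertex 10.4 10.4 24.6
    endloop
  endfacet
endsolid part

The G0 Z moves step by Δz≈4.1 mm. The G1 loops shrink linearly with z, so the solid tapers from its base footprint up to z≈24.6. Closing with a flat bottom cap and the tapered top and triangulating gives 18 facets — a regular 10-sided pyramid, base circumscribed radius ≈ 10.4 mm, apex at z ≈ 24.6 mm.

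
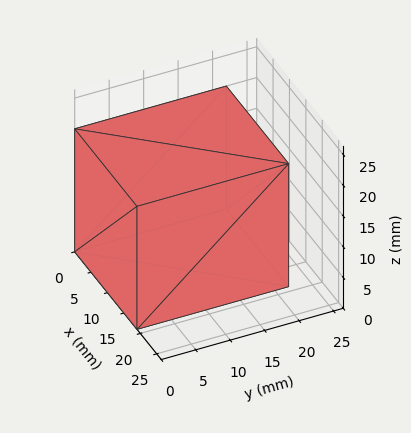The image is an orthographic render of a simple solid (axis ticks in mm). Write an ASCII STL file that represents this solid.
Reading the render: the shape is a rectangular box, roughly 19 × 22 mm footprint and 20 mm tall (dimensions read to the nearest mm from the axis ticks). For the STL, each face is triangulated and given an outward normal.

solid part
  facet normal 0.0000 0.0000 -1.0000
    outer loop
      vertex 19.000 22.000 0.000
      vertex 19.000 0.000 0.000
      vertex 0.000 0.000 0.000
    endloop
  endfacet
  facet normal 0.0000 0.0000 -1.0000
    outer loop
      vertex 0.000 22.000 0.000
      vertex 19.000 22.000 0.000
      vertex 0.000 0.000 0.000
    endloop
  endfacet
  facet normal 0.0000 0.0000 1.0000
    outer loop
      vertex 0.000 0.000 20.000
      vertex 19.000 0.000 20.000
      vertex 19.000 22.000 20.000
    endloop
  endfacet
  facet normal 0.0000 0.0000 1.0000
    outer loop
      vertex 0.000 0.000 20.000
      vertex 19.000 22.000 20.000
      vertex 0.000 22.000 20.000
    endloop
  endfacet
  facet normal 0.0000 -1.0000 0.0000
    outer loop
      vertex 0.000 0.000 0.000
      vertex 19.000 0.000 0.000
      vertex 19.000 0.000 20.000
    endloop
  endfacet
  facet normal 0.0000 -1.0000 0.0000
    outer loop
      vertex 0.000 0.000 0.000
      vertex 19.000 0.000 20.000
      vertex 0.000 0.000 20.000
    endloop
  endfacet
  facet normal 0.0000 1.0000 0.0000
    outer loop
      vertex 19.000 22.000 20.000
      vertex 19.000 22.000 0.000
      vertex 0.000 22.000 0.000
    endloop
  endfacet
  facet normal 0.0000 1.0000 0.0000
    outer loop
      vertex 0.000 22.000 20.000
      vertex 19.000 22.000 20.000
      vertex 0.000 22.000 0.000
    endloop
  endfacet
  facet normal -1.0000 0.0000 0.0000
    outer loop
      vertex 0.000 22.000 20.000
      vertex 0.000 22.000 0.000
      vertex 0.000 0.000 0.000
    endloop
  endfacet
  facet normal -1.0000 0.0000 0.0000
    outer loop
      vertex 0.000 0.000 20.000
      vertex 0.000 22.000 20.000
      vertex 0.000 0.000 0.000
    endloop
  endfacet
  facet normal 1.0000 0.0000 0.0000
    outer loop
      vertex 19.000 0.000 0.000
      vertex 19.000 22.000 0.000
      vertex 19.000 22.000 20.000
    endloop
  endfacet
  facet normal 1.0000 0.0000 0.0000
    outer loop
      vertex 19.000 0.000 0.000
      vertex 19.000 22.000 20.000
      vertex 19.000 0.000 20.000
    endloop
  endfacet
endsolid part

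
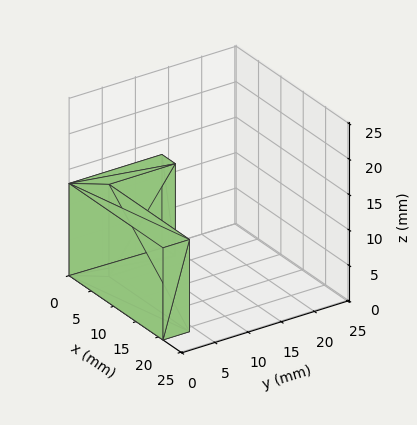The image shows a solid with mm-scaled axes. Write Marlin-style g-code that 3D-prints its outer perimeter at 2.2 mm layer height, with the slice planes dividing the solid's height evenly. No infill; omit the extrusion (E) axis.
Reading the render: the shape is an L-shaped prism: outer 21 × 14 mm, arm thicknesses ≈ 4 mm (horizontal) and 3 mm (vertical), extruded 13 mm in z (dimensions read to the nearest mm from the axis ticks). For the g-code, the solid's height is divided into equal slices at the stated Δz and each level perimeter traced with G1 moves after a G0 lift.

; perimeter-only toolpath
G21 ; units = mm
G90 ; absolute positioning
G28 ; home
; layer 1
G0 Z2.2
G0 X0.0 Y0.0
G1 X21.0 Y0.0
G1 X21.0 Y4.0
G1 X3.0 Y4.0
G1 X3.0 Y14.0
G1 X0.0 Y14.0
G1 X0.0 Y0.0
; layer 2
G0 Z4.3
G0 X0.0 Y0.0
G1 X21.0 Y0.0
G1 X21.0 Y4.0
G1 X3.0 Y4.0
G1 X3.0 Y14.0
G1 X0.0 Y14.0
G1 X0.0 Y0.0
; layer 3
G0 Z6.5
G0 X0.0 Y0.0
G1 X21.0 Y0.0
G1 X21.0 Y4.0
G1 X3.0 Y4.0
G1 X3.0 Y14.0
G1 X0.0 Y14.0
G1 X0.0 Y0.0
; layer 4
G0 Z8.7
G0 X0.0 Y0.0
G1 X21.0 Y0.0
G1 X21.0 Y4.0
G1 X3.0 Y4.0
G1 X3.0 Y14.0
G1 X0.0 Y14.0
G1 X0.0 Y0.0
; layer 5
G0 Z10.8
G0 X0.0 Y0.0
G1 X21.0 Y0.0
G1 X21.0 Y4.0
G1 X3.0 Y4.0
G1 X3.0 Y14.0
G1 X0.0 Y14.0
G1 X0.0 Y0.0
; layer 6
G0 Z13.0
G0 X0.0 Y0.0
G1 X21.0 Y0.0
G1 X21.0 Y4.0
G1 X3.0 Y4.0
G1 X3.0 Y14.0
G1 X0.0 Y14.0
G1 X0.0 Y0.0
M2 ; end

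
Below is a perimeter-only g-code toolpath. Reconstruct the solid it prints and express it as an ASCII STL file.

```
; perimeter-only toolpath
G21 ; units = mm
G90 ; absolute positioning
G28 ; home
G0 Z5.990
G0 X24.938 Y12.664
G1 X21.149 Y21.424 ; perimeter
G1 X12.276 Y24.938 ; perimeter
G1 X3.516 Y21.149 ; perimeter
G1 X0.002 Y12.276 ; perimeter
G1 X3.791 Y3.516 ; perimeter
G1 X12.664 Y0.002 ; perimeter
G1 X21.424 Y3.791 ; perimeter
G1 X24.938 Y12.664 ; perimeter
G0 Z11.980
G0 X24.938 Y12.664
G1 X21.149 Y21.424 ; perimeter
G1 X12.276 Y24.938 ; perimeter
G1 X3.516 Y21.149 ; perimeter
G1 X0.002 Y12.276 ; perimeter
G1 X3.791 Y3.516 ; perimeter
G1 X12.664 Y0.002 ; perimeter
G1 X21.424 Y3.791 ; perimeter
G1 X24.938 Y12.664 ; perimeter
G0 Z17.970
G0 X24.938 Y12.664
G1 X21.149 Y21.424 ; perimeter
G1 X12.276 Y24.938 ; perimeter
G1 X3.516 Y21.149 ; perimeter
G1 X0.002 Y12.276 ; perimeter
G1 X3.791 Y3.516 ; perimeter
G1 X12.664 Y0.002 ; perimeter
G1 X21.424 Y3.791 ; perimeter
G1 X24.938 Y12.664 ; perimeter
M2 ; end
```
solid part
  facet normal 0.0000 0.0000 -1.0000
    outer loop
      vertex 12.276 24.938 0.000
      vertex 21.149 21.424 0.000
      vertex 24.938 12.664 0.000
    endloop
  endfacet
  facet normal 0.0000 0.0000 -1.0000
    outer loop
      vertex 3.516 21.149 0.000
      vertex 12.276 24.938 0.000
      vertex 24.938 12.664 0.000
    endloop
  endfacet
  facet normal 0.0000 0.0000 -1.0000
    outer loop
      vertex 0.002 12.276 0.000
      vertex 3.516 21.149 0.000
      vertex 24.938 12.664 0.000
    endloop
  endfacet
  facet normal 0.0000 0.0000 -1.0000
    outer loop
      vertex 3.791 3.516 0.000
      vertex 0.002 12.276 0.000
      vertex 24.938 12.664 0.000
    endloop
  endfacet
  facet normal 0.0000 0.0000 -1.0000
    outer loop
      vertex 12.664 0.002 0.000
      vertex 3.791 3.516 0.000
      vertex 24.938 12.664 0.000
    endloop
  endfacet
  facet normal 0.0000 0.0000 -1.0000
    outer loop
      vertex 21.424 3.791 0.000
      vertex 12.664 0.002 0.000
      vertex 24.938 12.664 0.000
    endloop
  endfacet
  facet normal 0.0000 0.0000 1.0000
    outer loop
      vertex 24.938 12.664 17.970
      vertex 21.149 21.424 17.970
      vertex 12.276 24.938 17.970
    endloop
  endfacet
  facet normal 0.0000 0.0000 1.0000
    outer loop
      vertex 24.938 12.664 17.970
      vertex 12.276 24.938 17.970
      vertex 3.516 21.149 17.970
    endloop
  endfacet
  facet normal 0.0000 0.0000 1.0000
    outer loop
      vertex 24.938 12.664 17.970
      vertex 3.516 21.149 17.970
      vertex 0.002 12.276 17.970
    endloop
  endfacet
  facet normal 0.0000 0.0000 1.0000
    outer loop
      vertex 24.938 12.664 17.970
      vertex 0.002 12.276 17.970
      vertex 3.791 3.516 17.970
    endloop
  endfacet
  facet normal 0.0000 0.0000 1.0000
    outer loop
      vertex 24.938 12.664 17.970
      vertex 3.791 3.516 17.970
      vertex 12.664 0.002 17.970
    endloop
  endfacet
  facet normal 0.0000 0.0000 1.0000
    outer loop
      vertex 24.938 12.664 17.970
      vertex 12.664 0.002 17.970
      vertex 21.424 3.791 17.970
    endloop
  endfacet
  facet normal 0.9178 0.3970 0.0000
    outer loop
      vertex 24.938 12.664 0.000
      vertex 21.149 21.424 0.000
      vertex 21.149 21.424 17.970
    endloop
  endfacet
  facet normal 0.9178 0.3970 0.0000
    outer loop
      vertex 24.938 12.664 0.000
      vertex 21.149 21.424 17.970
      vertex 24.938 12.664 17.970
    endloop
  endfacet
  facet normal 0.3682 0.9297 0.0000
    outer loop
      vertex 21.149 21.424 0.000
      vertex 12.276 24.938 0.000
      vertex 12.276 24.938 17.970
    endloop
  endfacet
  facet normal 0.3682 0.9297 0.0000
    outer loop
      vertex 21.149 21.424 0.000
      vertex 12.276 24.938 17.970
      vertex 21.149 21.424 17.970
    endloop
  endfacet
  facet normal -0.3970 0.9178 0.0000
    outer loop
      vertex 12.276 24.938 0.000
      vertex 3.516 21.149 0.000
      vertex 3.516 21.149 17.970
    endloop
  endfacet
  facet normal -0.3970 0.9178 0.0000
    outer loop
      vertex 12.276 24.938 0.000
      vertex 3.516 21.149 17.970
      vertex 12.276 24.938 17.970
    endloop
  endfacet
  facet normal -0.9297 0.3682 0.0000
    outer loop
      vertex 3.516 21.149 0.000
      vertex 0.002 12.276 0.000
      vertex 0.002 12.276 17.970
    endloop
  endfacet
  facet normal -0.9297 0.3682 0.0000
    outer loop
      vertex 3.516 21.149 0.000
      vertex 0.002 12.276 17.970
      vertex 3.516 21.149 17.970
    endloop
  endfacet
  facet normal -0.9178 -0.3970 0.0000
    outer loop
      vertex 0.002 12.276 0.000
      vertex 3.791 3.516 0.000
      vertex 3.791 3.516 17.970
    endloop
  endfacet
  facet normal -0.9178 -0.3970 0.0000
    outer loop
      vertex 0.002 12.276 0.000
      vertex 3.791 3.516 17.970
      vertex 0.002 12.276 17.970
    endloop
  endfacet
  facet normal -0.3682 -0.9297 0.0000
    outer loop
      vertex 3.791 3.516 0.000
      vertex 12.664 0.002 0.000
      vertex 12.664 0.002 17.970
    endloop
  endfacet
  facet normal -0.3682 -0.9297 0.0000
    outer loop
      vertex 3.791 3.516 0.000
      vertex 12.664 0.002 17.970
      vertex 3.791 3.516 17.970
    endloop
  endfacet
  facet normal 0.3970 -0.9178 0.0000
    outer loop
      vertex 12.664 0.002 0.000
      vertex 21.424 3.791 0.000
      vertex 21.424 3.791 17.970
    endloop
  endfacet
  facet normal 0.3970 -0.9178 0.0000
    outer loop
      vertex 12.664 0.002 0.000
      vertex 21.424 3.791 17.970
      vertex 12.664 0.002 17.970
    endloop
  endfacet
  facet normal 0.9297 -0.3682 0.0000
    outer loop
      vertex 21.424 3.791 0.000
      vertex 24.938 12.664 0.000
      vertex 24.938 12.664 17.970
    endloop
  endfacet
  facet normal 0.9297 -0.3682 0.0000
    outer loop
      vertex 21.424 3.791 0.000
      vertex 24.938 12.664 17.970
      vertex 21.424 3.791 17.970
    endloop
  endfacet
endsolid part

The G0 Z moves step by Δz≈5.990 mm. Every layer's G1 loop is the same polygon, so the solid is a straight extrusion of it from z=0 to z≈18. Closing with flat bottom and top caps and triangulating gives 28 facets — a regular 8-sided prism (a cylinder approximated with 8 flat sides), circumscribed radius ≈ 12.5 mm, height ≈ 18 mm.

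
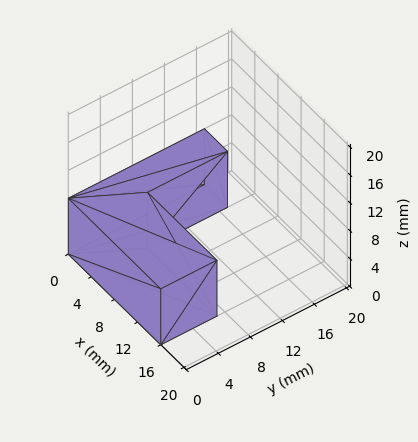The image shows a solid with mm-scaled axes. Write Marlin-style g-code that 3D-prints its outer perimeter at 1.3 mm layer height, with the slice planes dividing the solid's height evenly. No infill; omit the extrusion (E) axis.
Reading the render: the shape is an L-shaped prism: outer 16 × 17 mm, arm thicknesses ≈ 7 mm (horizontal) and 4 mm (vertical), extruded 8 mm in z (dimensions read to the nearest mm from the axis ticks). For the g-code, the solid's height is divided into equal slices at the stated Δz and each level perimeter traced with G1 moves after a G0 lift.

; perimeter-only toolpath
G21 ; units = mm
G90 ; absolute positioning
G28 ; home
; layer 1
G0 Z1.3
G0 X0.0 Y0.0
G1 X16.0 Y0.0
G1 X16.0 Y7.0
G1 X4.0 Y7.0
G1 X4.0 Y17.0
G1 X0.0 Y17.0
G1 X0.0 Y0.0
; layer 2
G0 Z2.7
G0 X0.0 Y0.0
G1 X16.0 Y0.0
G1 X16.0 Y7.0
G1 X4.0 Y7.0
G1 X4.0 Y17.0
G1 X0.0 Y17.0
G1 X0.0 Y0.0
; layer 3
G0 Z4.0
G0 X0.0 Y0.0
G1 X16.0 Y0.0
G1 X16.0 Y7.0
G1 X4.0 Y7.0
G1 X4.0 Y17.0
G1 X0.0 Y17.0
G1 X0.0 Y0.0
; layer 4
G0 Z5.3
G0 X0.0 Y0.0
G1 X16.0 Y0.0
G1 X16.0 Y7.0
G1 X4.0 Y7.0
G1 X4.0 Y17.0
G1 X0.0 Y17.0
G1 X0.0 Y0.0
; layer 5
G0 Z6.7
G0 X0.0 Y0.0
G1 X16.0 Y0.0
G1 X16.0 Y7.0
G1 X4.0 Y7.0
G1 X4.0 Y17.0
G1 X0.0 Y17.0
G1 X0.0 Y0.0
; layer 6
G0 Z8.0
G0 X0.0 Y0.0
G1 X16.0 Y0.0
G1 X16.0 Y7.0
G1 X4.0 Y7.0
G1 X4.0 Y17.0
G1 X0.0 Y17.0
G1 X0.0 Y0.0
M2 ; end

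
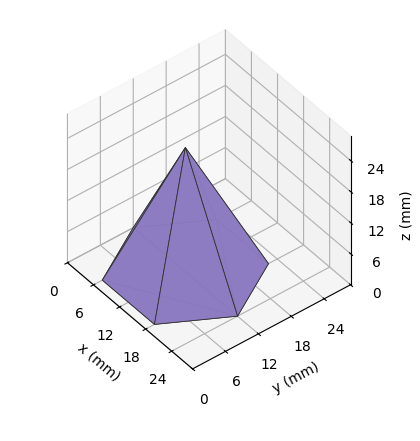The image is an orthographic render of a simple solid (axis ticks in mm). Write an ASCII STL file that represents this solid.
Reading the render: the shape is a regular 6-sided pyramid, base circumscribed radius ≈ 12 mm, apex at z ≈ 24 mm (dimensions read to the nearest mm from the axis ticks). For the STL, each face is triangulated and given an outward normal.

solid part
  facet normal 0.0000 0.0000 -1.0000
    outer loop
      vertex 6.000 22.392 0.000
      vertex 18.000 22.392 0.000
      vertex 24.000 12.000 0.000
    endloop
  endfacet
  facet normal 0.0000 0.0000 -1.0000
    outer loop
      vertex 0.000 12.000 0.000
      vertex 6.000 22.392 0.000
      vertex 24.000 12.000 0.000
    endloop
  endfacet
  facet normal 0.0000 0.0000 -1.0000
    outer loop
      vertex 6.000 1.608 0.000
      vertex 0.000 12.000 0.000
      vertex 24.000 12.000 0.000
    endloop
  endfacet
  facet normal 0.0000 0.0000 -1.0000
    outer loop
      vertex 18.000 1.608 0.000
      vertex 6.000 1.608 0.000
      vertex 24.000 12.000 0.000
    endloop
  endfacet
  facet normal 0.7947 0.4588 0.3974
    outer loop
      vertex 24.000 12.000 0.000
      vertex 18.000 22.392 0.000
      vertex 12.000 12.000 24.000
    endloop
  endfacet
  facet normal 0.0000 0.9177 0.3973
    outer loop
      vertex 18.000 22.392 0.000
      vertex 6.000 22.392 0.000
      vertex 12.000 12.000 24.000
    endloop
  endfacet
  facet normal -0.7947 0.4588 0.3974
    outer loop
      vertex 6.000 22.392 0.000
      vertex 0.000 12.000 0.000
      vertex 12.000 12.000 24.000
    endloop
  endfacet
  facet normal -0.7947 -0.4588 0.3974
    outer loop
      vertex 0.000 12.000 0.000
      vertex 6.000 1.608 0.000
      vertex 12.000 12.000 24.000
    endloop
  endfacet
  facet normal 0.0000 -0.9177 0.3973
    outer loop
      vertex 6.000 1.608 0.000
      vertex 18.000 1.608 0.000
      vertex 12.000 12.000 24.000
    endloop
  endfacet
  facet normal 0.7947 -0.4588 0.3974
    outer loop
      vertex 18.000 1.608 0.000
      vertex 24.000 12.000 0.000
      vertex 12.000 12.000 24.000
    endloop
  endfacet
endsolid part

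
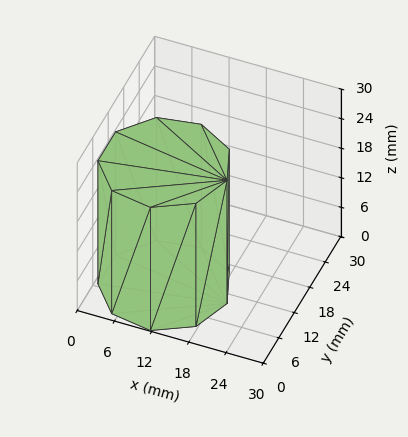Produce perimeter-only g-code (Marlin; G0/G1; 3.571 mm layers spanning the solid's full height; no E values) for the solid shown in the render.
Reading the render: the shape is a regular 9-sided prism (a cylinder approximated with 9 flat sides), circumscribed radius ≈ 10 mm, height ≈ 25 mm (dimensions read to the nearest mm from the axis ticks). For the g-code, the solid's height is divided into equal slices at the stated Δz and each level perimeter traced with G1 moves after a G0 lift.

; perimeter-only toolpath
G21 ; units = mm
G90 ; absolute positioning
G28 ; home
; layer 1
G0 Z3.571
G0 X20.000 Y10.000
G1 X17.660 Y16.428
G1 X11.736 Y19.848
G1 X5.000 Y18.660
G1 X0.603 Y13.420
G1 X0.603 Y6.580
G1 X5.000 Y1.340
G1 X11.736 Y0.152
G1 X17.660 Y3.572
G1 X20.000 Y10.000
; layer 2
G0 Z7.143
G0 X20.000 Y10.000
G1 X17.660 Y16.428
G1 X11.736 Y19.848
G1 X5.000 Y18.660
G1 X0.603 Y13.420
G1 X0.603 Y6.580
G1 X5.000 Y1.340
G1 X11.736 Y0.152
G1 X17.660 Y3.572
G1 X20.000 Y10.000
; layer 3
G0 Z10.714
G0 X20.000 Y10.000
G1 X17.660 Y16.428
G1 X11.736 Y19.848
G1 X5.000 Y18.660
G1 X0.603 Y13.420
G1 X0.603 Y6.580
G1 X5.000 Y1.340
G1 X11.736 Y0.152
G1 X17.660 Y3.572
G1 X20.000 Y10.000
; layer 4
G0 Z14.286
G0 X20.000 Y10.000
G1 X17.660 Y16.428
G1 X11.736 Y19.848
G1 X5.000 Y18.660
G1 X0.603 Y13.420
G1 X0.603 Y6.580
G1 X5.000 Y1.340
G1 X11.736 Y0.152
G1 X17.660 Y3.572
G1 X20.000 Y10.000
; layer 5
G0 Z17.857
G0 X20.000 Y10.000
G1 X17.660 Y16.428
G1 X11.736 Y19.848
G1 X5.000 Y18.660
G1 X0.603 Y13.420
G1 X0.603 Y6.580
G1 X5.000 Y1.340
G1 X11.736 Y0.152
G1 X17.660 Y3.572
G1 X20.000 Y10.000
; layer 6
G0 Z21.429
G0 X20.000 Y10.000
G1 X17.660 Y16.428
G1 X11.736 Y19.848
G1 X5.000 Y18.660
G1 X0.603 Y13.420
G1 X0.603 Y6.580
G1 X5.000 Y1.340
G1 X11.736 Y0.152
G1 X17.660 Y3.572
G1 X20.000 Y10.000
; layer 7
G0 Z25.000
G0 X20.000 Y10.000
G1 X17.660 Y16.428
G1 X11.736 Y19.848
G1 X5.000 Y18.660
G1 X0.603 Y13.420
G1 X0.603 Y6.580
G1 X5.000 Y1.340
G1 X11.736 Y0.152
G1 X17.660 Y3.572
G1 X20.000 Y10.000
M2 ; end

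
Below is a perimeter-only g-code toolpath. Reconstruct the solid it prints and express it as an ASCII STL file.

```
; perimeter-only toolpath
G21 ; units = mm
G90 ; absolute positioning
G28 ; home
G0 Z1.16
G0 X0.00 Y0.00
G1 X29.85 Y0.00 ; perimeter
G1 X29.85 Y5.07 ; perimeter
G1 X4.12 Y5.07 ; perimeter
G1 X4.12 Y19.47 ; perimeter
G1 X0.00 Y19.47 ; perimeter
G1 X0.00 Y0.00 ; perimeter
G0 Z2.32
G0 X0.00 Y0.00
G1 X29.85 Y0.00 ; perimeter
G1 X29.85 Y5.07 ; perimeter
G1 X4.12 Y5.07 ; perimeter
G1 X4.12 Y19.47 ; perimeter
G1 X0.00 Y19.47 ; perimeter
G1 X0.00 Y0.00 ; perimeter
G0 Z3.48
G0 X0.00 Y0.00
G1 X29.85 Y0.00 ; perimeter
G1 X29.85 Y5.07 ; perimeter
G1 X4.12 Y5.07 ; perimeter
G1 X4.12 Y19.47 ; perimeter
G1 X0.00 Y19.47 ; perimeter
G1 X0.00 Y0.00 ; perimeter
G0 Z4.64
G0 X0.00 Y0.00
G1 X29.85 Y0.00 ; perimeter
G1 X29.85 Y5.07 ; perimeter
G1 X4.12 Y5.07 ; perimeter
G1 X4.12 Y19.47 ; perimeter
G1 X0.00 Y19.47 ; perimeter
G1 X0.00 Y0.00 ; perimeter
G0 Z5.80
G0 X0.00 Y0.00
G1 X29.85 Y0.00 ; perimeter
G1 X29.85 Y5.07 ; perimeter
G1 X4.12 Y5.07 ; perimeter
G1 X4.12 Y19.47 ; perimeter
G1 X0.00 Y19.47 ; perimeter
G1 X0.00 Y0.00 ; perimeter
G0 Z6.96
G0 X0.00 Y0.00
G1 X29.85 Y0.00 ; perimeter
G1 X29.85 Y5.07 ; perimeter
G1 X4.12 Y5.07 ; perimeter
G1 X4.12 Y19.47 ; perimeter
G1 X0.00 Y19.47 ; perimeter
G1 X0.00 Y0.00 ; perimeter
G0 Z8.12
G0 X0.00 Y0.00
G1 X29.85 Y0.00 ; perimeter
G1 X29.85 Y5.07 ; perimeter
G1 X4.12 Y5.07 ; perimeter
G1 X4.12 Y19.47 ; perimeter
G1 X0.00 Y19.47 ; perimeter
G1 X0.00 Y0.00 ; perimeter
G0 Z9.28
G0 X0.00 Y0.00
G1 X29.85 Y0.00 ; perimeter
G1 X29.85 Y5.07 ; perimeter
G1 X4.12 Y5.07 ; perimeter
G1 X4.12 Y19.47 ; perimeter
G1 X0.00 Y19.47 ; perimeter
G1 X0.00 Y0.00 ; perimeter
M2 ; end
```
solid part
  facet normal 0.0000 0.0000 -1.0000
    outer loop
      vertex 29.85 5.07 0.00
      vertex 29.85 0.00 0.00
      vertex 0.00 0.00 0.00
    endloop
  endfacet
  facet normal 0.0000 0.0000 -1.0000
    outer loop
      vertex 4.12 5.07 0.00
      vertex 29.85 5.07 0.00
      vertex 0.00 0.00 0.00
    endloop
  endfacet
  facet normal 0.0000 0.0000 -1.0000
    outer loop
      vertex 4.12 19.47 0.00
      vertex 4.12 5.07 0.00
      vertex 0.00 0.00 0.00
    endloop
  endfacet
  facet normal 0.0000 0.0000 -1.0000
    outer loop
      vertex 0.00 19.47 0.00
      vertex 4.12 19.47 0.00
      vertex 0.00 0.00 0.00
    endloop
  endfacet
  facet normal 0.0000 0.0000 1.0000
    outer loop
      vertex 0.00 0.00 9.28
      vertex 29.85 0.00 9.28
      vertex 29.85 5.07 9.28
    endloop
  endfacet
  facet normal 0.0000 0.0000 1.0000
    outer loop
      vertex 0.00 0.00 9.28
      vertex 29.85 5.07 9.28
      vertex 4.12 5.07 9.28
    endloop
  endfacet
  facet normal 0.0000 0.0000 1.0000
    outer loop
      vertex 0.00 0.00 9.28
      vertex 4.12 5.07 9.28
      vertex 4.12 19.47 9.28
    endloop
  endfacet
  facet normal 0.0000 0.0000 1.0000
    outer loop
      vertex 0.00 0.00 9.28
      vertex 4.12 19.47 9.28
      vertex 0.00 19.47 9.28
    endloop
  endfacet
  facet normal 0.0000 -1.0000 0.0000
    outer loop
      vertex 0.00 0.00 0.00
      vertex 29.85 0.00 0.00
      vertex 29.85 0.00 9.28
    endloop
  endfacet
  facet normal 0.0000 -1.0000 0.0000
    outer loop
      vertex 0.00 0.00 0.00
      vertex 29.85 0.00 9.28
      vertex 0.00 0.00 9.28
    endloop
  endfacet
  facet normal 1.0000 0.0000 0.0000
    outer loop
      vertex 29.85 0.00 0.00
      vertex 29.85 5.07 0.00
      vertex 29.85 5.07 9.28
    endloop
  endfacet
  facet normal 1.0000 0.0000 0.0000
    outer loop
      vertex 29.85 0.00 0.00
      vertex 29.85 5.07 9.28
      vertex 29.85 0.00 9.28
    endloop
  endfacet
  facet normal 0.0000 1.0000 0.0000
    outer loop
      vertex 29.85 5.07 0.00
      vertex 4.12 5.07 0.00
      vertex 4.12 5.07 9.28
    endloop
  endfacet
  facet normal 0.0000 1.0000 0.0000
    outer loop
      vertex 29.85 5.07 0.00
      vertex 4.12 5.07 9.28
      vertex 29.85 5.07 9.28
    endloop
  endfacet
  facet normal 1.0000 0.0000 0.0000
    outer loop
      vertex 4.12 5.07 0.00
      vertex 4.12 19.47 0.00
      vertex 4.12 19.47 9.28
    endloop
  endfacet
  facet normal 1.0000 0.0000 0.0000
    outer loop
      vertex 4.12 5.07 0.00
      vertex 4.12 19.47 9.28
      vertex 4.12 5.07 9.28
    endloop
  endfacet
  facet normal 0.0000 1.0000 0.0000
    outer loop
      vertex 4.12 19.47 0.00
      vertex 0.00 19.47 0.00
      vertex 0.00 19.47 9.28
    endloop
  endfacet
  facet normal 0.0000 1.0000 0.0000
    outer loop
      vertex 4.12 19.47 0.00
      vertex 0.00 19.47 9.28
      vertex 4.12 19.47 9.28
    endloop
  endfacet
  facet normal -1.0000 0.0000 0.0000
    outer loop
      vertex 0.00 19.47 0.00
      vertex 0.00 0.00 0.00
      vertex 0.00 0.00 9.28
    endloop
  endfacet
  facet normal -1.0000 0.0000 0.0000
    outer loop
      vertex 0.00 19.47 0.00
      vertex 0.00 0.00 9.28
      vertex 0.00 19.47 9.28
    endloop
  endfacet
endsolid part

The G0 Z moves step by Δz≈1.16 mm. Every layer's G1 loop is the same polygon, so the solid is a straight extrusion of it from z=0 to z≈9.28. Closing with flat bottom and top caps and triangulating gives 20 facets — an L-shaped prism: outer 29.9 × 19.5 mm, arm thicknesses ≈ 5.07 mm (horizontal) and 4.12 mm (vertical), extruded 9.28 mm in z.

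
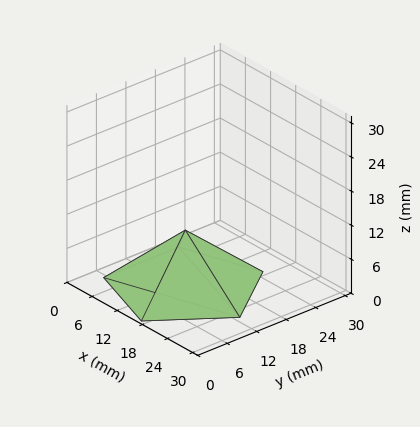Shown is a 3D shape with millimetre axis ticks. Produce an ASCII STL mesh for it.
Reading the render: the shape is a regular 5-sided pyramid, base circumscribed radius ≈ 13 mm, apex at z ≈ 10 mm (dimensions read to the nearest mm from the axis ticks). For the STL, each face is triangulated and given an outward normal.

solid part
  facet normal 0.0000 0.0000 -1.0000
    outer loop
      vertex 2.483 20.641 0.000
      vertex 17.017 25.364 0.000
      vertex 26.000 13.000 0.000
    endloop
  endfacet
  facet normal 0.0000 0.0000 -1.0000
    outer loop
      vertex 2.483 5.359 0.000
      vertex 2.483 20.641 0.000
      vertex 26.000 13.000 0.000
    endloop
  endfacet
  facet normal 0.0000 0.0000 -1.0000
    outer loop
      vertex 17.017 0.636 0.000
      vertex 2.483 5.359 0.000
      vertex 26.000 13.000 0.000
    endloop
  endfacet
  facet normal 0.5575 0.4050 0.7247
    outer loop
      vertex 26.000 13.000 0.000
      vertex 17.017 25.364 0.000
      vertex 13.000 13.000 10.000
    endloop
  endfacet
  facet normal -0.2130 0.6553 0.7247
    outer loop
      vertex 17.017 25.364 0.000
      vertex 2.483 20.641 0.000
      vertex 13.000 13.000 10.000
    endloop
  endfacet
  facet normal -0.6891 0.0000 0.7247
    outer loop
      vertex 2.483 20.641 0.000
      vertex 2.483 5.359 0.000
      vertex 13.000 13.000 10.000
    endloop
  endfacet
  facet normal -0.2130 -0.6553 0.7247
    outer loop
      vertex 2.483 5.359 0.000
      vertex 17.017 0.636 0.000
      vertex 13.000 13.000 10.000
    endloop
  endfacet
  facet normal 0.5575 -0.4050 0.7247
    outer loop
      vertex 17.017 0.636 0.000
      vertex 26.000 13.000 0.000
      vertex 13.000 13.000 10.000
    endloop
  endfacet
endsolid part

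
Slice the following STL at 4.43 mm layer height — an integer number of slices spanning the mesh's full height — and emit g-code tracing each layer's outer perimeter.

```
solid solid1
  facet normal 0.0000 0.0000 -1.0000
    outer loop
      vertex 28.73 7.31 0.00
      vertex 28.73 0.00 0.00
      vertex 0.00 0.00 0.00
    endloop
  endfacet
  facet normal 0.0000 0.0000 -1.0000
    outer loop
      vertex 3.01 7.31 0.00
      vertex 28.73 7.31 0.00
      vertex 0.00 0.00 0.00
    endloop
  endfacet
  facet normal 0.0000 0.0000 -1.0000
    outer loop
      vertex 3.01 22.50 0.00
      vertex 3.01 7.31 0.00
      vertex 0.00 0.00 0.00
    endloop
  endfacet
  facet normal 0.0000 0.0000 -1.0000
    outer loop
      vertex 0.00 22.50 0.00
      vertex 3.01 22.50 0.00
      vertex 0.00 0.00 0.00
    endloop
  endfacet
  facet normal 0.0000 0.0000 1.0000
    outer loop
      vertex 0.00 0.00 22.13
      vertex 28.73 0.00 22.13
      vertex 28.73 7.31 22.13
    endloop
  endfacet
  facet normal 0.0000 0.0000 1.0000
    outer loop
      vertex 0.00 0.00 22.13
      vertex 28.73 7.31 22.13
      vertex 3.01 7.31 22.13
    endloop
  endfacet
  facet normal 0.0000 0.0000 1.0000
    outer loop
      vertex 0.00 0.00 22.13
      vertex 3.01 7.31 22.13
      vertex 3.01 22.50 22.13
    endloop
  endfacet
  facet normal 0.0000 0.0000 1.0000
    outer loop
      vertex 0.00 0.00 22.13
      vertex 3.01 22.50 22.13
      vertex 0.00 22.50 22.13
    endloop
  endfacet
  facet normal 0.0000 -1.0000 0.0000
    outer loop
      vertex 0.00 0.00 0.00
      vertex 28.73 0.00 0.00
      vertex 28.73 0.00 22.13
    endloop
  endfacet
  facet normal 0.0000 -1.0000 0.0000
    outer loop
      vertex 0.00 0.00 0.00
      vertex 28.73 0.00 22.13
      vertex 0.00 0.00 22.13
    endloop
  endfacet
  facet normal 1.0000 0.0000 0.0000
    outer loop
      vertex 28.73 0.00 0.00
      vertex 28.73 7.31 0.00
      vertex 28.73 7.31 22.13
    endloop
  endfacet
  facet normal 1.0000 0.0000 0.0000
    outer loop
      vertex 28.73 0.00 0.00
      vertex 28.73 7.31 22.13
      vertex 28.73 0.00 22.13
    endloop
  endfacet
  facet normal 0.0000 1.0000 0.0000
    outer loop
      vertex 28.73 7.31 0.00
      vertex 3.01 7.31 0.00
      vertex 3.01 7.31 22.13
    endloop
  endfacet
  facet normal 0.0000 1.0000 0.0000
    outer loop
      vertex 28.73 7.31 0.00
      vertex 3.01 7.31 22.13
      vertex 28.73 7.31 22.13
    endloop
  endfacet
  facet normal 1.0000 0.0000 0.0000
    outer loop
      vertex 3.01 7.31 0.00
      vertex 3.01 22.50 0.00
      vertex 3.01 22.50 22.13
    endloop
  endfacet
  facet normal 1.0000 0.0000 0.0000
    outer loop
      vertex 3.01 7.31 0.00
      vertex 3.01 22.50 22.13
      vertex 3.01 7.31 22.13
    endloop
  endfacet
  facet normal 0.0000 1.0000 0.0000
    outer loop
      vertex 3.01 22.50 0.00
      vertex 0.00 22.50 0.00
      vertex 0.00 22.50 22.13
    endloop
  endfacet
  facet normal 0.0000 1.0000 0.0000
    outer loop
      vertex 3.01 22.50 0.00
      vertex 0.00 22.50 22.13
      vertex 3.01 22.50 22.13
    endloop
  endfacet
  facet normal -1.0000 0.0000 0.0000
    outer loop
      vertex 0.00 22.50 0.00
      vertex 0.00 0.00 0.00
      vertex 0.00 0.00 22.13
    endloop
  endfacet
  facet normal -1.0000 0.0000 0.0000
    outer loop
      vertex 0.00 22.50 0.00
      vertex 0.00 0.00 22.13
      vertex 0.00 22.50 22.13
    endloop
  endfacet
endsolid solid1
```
; perimeter-only toolpath
G21 ; units = mm
G90 ; absolute positioning
G28 ; home
; layer 1
G0 Z4.43
G0 X0.00 Y0.00
G1 X28.73 Y0.00
G1 X28.73 Y7.31
G1 X3.01 Y7.31
G1 X3.01 Y22.50
G1 X0.00 Y22.50
G1 X0.00 Y0.00
; layer 2
G0 Z8.85
G0 X0.00 Y0.00
G1 X28.73 Y0.00
G1 X28.73 Y7.31
G1 X3.01 Y7.31
G1 X3.01 Y22.50
G1 X0.00 Y22.50
G1 X0.00 Y0.00
; layer 3
G0 Z13.28
G0 X0.00 Y0.00
G1 X28.73 Y0.00
G1 X28.73 Y7.31
G1 X3.01 Y7.31
G1 X3.01 Y22.50
G1 X0.00 Y22.50
G1 X0.00 Y0.00
; layer 4
G0 Z17.70
G0 X0.00 Y0.00
G1 X28.73 Y0.00
G1 X28.73 Y7.31
G1 X3.01 Y7.31
G1 X3.01 Y22.50
G1 X0.00 Y22.50
G1 X0.00 Y0.00
; layer 5
G0 Z22.13
G0 X0.00 Y0.00
G1 X28.73 Y0.00
G1 X28.73 Y7.31
G1 X3.01 Y7.31
G1 X3.01 Y22.50
G1 X0.00 Y22.50
G1 X0.00 Y0.00
M2 ; end

The solid is an L-shaped prism: outer 28.7 × 22.5 mm, arm thicknesses ≈ 7.31 mm (horizontal) and 3.01 mm (vertical), extruded 22.1 mm in z. Slicing at Δz = 4.43 mm — 5 equal slices spanning the solid's height, so layer i sits at z = i·h/5 — gives 5 non-empty perimeters. Each is a 6-segment closed polygon; G0 lifts to the layer z and rapids to the start vertex, then G1 traces the edges.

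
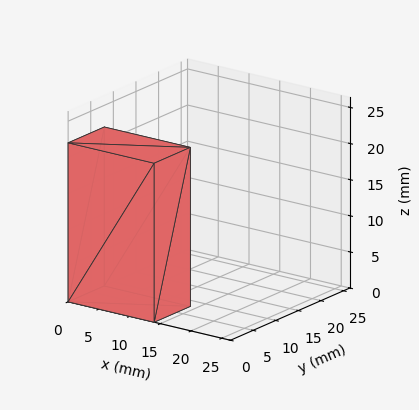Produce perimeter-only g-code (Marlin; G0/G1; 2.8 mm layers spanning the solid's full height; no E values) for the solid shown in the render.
Reading the render: the shape is a rectangular box, roughly 14 × 8 mm footprint and 22 mm tall (dimensions read to the nearest mm from the axis ticks). For the g-code, the solid's height is divided into equal slices at the stated Δz and each level perimeter traced with G1 moves after a G0 lift.

; perimeter-only toolpath
G21 ; units = mm
G90 ; absolute positioning
G28 ; home
; layer 1
G0 Z2.8
G0 X0.0 Y0.0
G1 X14.0 Y0.0
G1 X14.0 Y8.0
G1 X0.0 Y8.0
G1 X0.0 Y0.0
; layer 2
G0 Z5.5
G0 X0.0 Y0.0
G1 X14.0 Y0.0
G1 X14.0 Y8.0
G1 X0.0 Y8.0
G1 X0.0 Y0.0
; layer 3
G0 Z8.2
G0 X0.0 Y0.0
G1 X14.0 Y0.0
G1 X14.0 Y8.0
G1 X0.0 Y8.0
G1 X0.0 Y0.0
; layer 4
G0 Z11.0
G0 X0.0 Y0.0
G1 X14.0 Y0.0
G1 X14.0 Y8.0
G1 X0.0 Y8.0
G1 X0.0 Y0.0
; layer 5
G0 Z13.8
G0 X0.0 Y0.0
G1 X14.0 Y0.0
G1 X14.0 Y8.0
G1 X0.0 Y8.0
G1 X0.0 Y0.0
; layer 6
G0 Z16.5
G0 X0.0 Y0.0
G1 X14.0 Y0.0
G1 X14.0 Y8.0
G1 X0.0 Y8.0
G1 X0.0 Y0.0
; layer 7
G0 Z19.2
G0 X0.0 Y0.0
G1 X14.0 Y0.0
G1 X14.0 Y8.0
G1 X0.0 Y8.0
G1 X0.0 Y0.0
; layer 8
G0 Z22.0
G0 X0.0 Y0.0
G1 X14.0 Y0.0
G1 X14.0 Y8.0
G1 X0.0 Y8.0
G1 X0.0 Y0.0
M2 ; end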